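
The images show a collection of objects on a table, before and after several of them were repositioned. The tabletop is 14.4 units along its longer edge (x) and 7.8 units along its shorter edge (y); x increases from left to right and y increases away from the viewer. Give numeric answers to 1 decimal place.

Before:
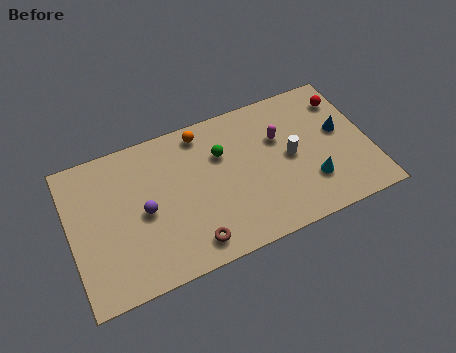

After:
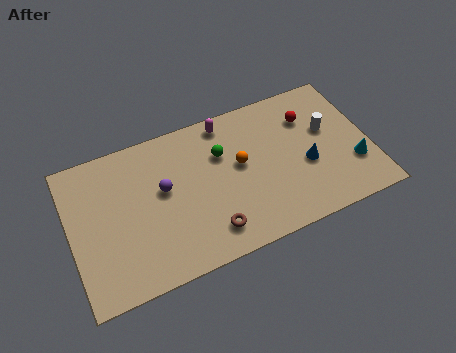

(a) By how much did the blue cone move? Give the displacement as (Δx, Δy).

(-1.8, -1.2)

From the two frames, the blue cone sits at roughly (13.1, 4.4) before and (11.3, 3.2) after.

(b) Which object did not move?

the green sphere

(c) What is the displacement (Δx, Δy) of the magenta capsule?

(-2.4, 1.8)

The magenta capsule started near (10.2, 5.1) and ended near (7.8, 6.9).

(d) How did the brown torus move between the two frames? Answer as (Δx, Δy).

(0.9, 0.3)

The brown torus started near (5.5, 1.2) and ended near (6.4, 1.5).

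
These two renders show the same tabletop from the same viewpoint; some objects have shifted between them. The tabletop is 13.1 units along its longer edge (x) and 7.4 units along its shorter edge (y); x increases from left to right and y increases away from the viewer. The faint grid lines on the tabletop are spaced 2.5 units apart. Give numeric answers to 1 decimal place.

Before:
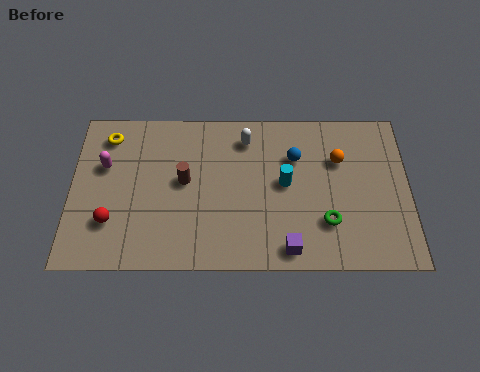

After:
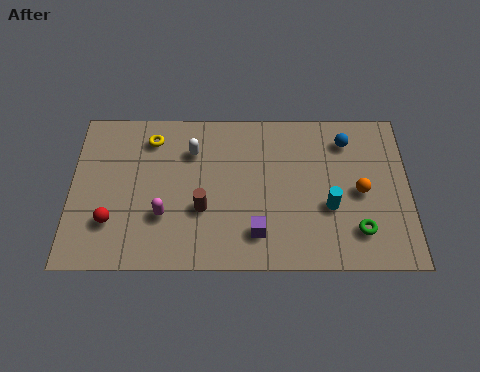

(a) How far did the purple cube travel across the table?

1.4

From (8.4, 0.9) to (7.2, 1.6), the purple cube covered √(1.2² + 0.7²) ≈ 1.4 units.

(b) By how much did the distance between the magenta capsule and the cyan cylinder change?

-0.6

They were about 7.0 units apart before and 6.4 after — 0.6 units closer together.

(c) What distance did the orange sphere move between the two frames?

1.7

The orange sphere moved from about (10.4, 5.0) to (11.2, 3.5), a distance of √(0.8² + 1.5²) ≈ 1.7.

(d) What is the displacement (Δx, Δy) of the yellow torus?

(1.7, -0.1)

The yellow torus started near (1.4, 6.1) and ended near (3.1, 6.0).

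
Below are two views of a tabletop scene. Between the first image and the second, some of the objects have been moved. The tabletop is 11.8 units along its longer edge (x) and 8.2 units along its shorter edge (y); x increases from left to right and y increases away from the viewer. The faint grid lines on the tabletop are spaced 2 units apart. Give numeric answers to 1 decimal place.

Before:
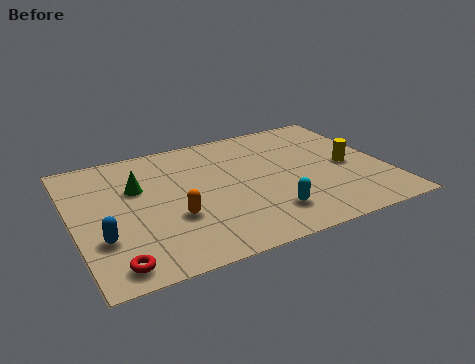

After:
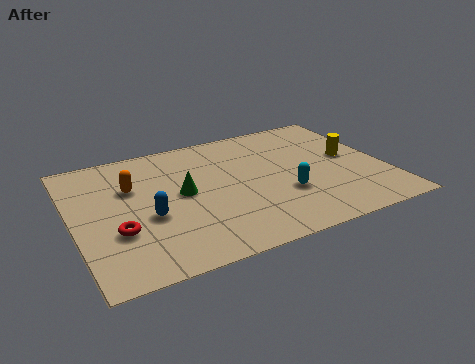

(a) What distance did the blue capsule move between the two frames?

1.9

From (0.9, 2.6) to (2.7, 3.3), the blue capsule covered √(1.8² + 0.7²) ≈ 1.9 units.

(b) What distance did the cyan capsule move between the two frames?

1.3

The cyan capsule was near (7.0, 1.8) before and (7.8, 2.8) after, so it travelled √(0.8² + 1.0²) ≈ 1.3 units.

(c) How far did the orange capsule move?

2.8

From (3.6, 2.9) to (2.3, 5.4), the orange capsule covered √(1.3² + 2.5²) ≈ 2.8 units.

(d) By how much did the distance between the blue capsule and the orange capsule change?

-0.6

Before: roughly 2.7 units apart; after: 2.1. That's 0.6 units closer together.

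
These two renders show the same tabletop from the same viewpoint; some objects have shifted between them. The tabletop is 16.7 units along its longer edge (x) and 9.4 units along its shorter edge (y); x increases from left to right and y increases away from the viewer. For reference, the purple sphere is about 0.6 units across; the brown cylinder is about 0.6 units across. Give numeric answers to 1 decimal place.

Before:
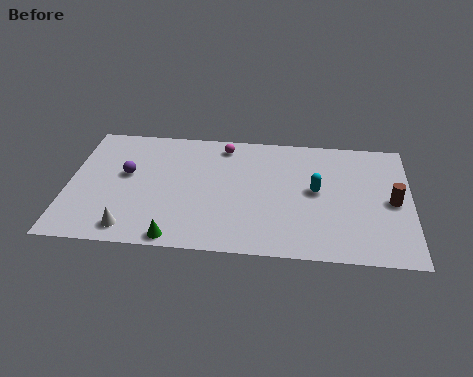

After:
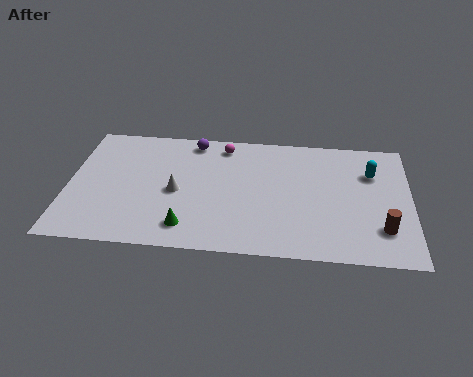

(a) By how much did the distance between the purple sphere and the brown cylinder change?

-2.0

They were about 13.0 units apart before and 11.0 after — 2.0 units closer together.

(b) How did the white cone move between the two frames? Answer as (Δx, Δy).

(2.1, 3.0)

The white cone was at about (3.2, 1.3) and moved to about (5.3, 4.3).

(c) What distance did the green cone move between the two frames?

1.0

The green cone moved from about (5.4, 0.8) to (5.9, 1.7), a distance of √(0.5² + 0.9²) ≈ 1.0.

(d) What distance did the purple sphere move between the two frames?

4.3

The purple sphere moved from about (2.8, 5.4) to (6.0, 8.3), a distance of √(3.2² + 2.9²) ≈ 4.3.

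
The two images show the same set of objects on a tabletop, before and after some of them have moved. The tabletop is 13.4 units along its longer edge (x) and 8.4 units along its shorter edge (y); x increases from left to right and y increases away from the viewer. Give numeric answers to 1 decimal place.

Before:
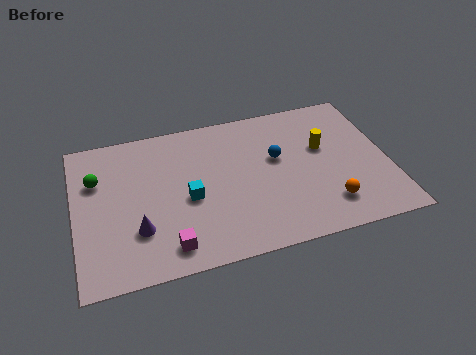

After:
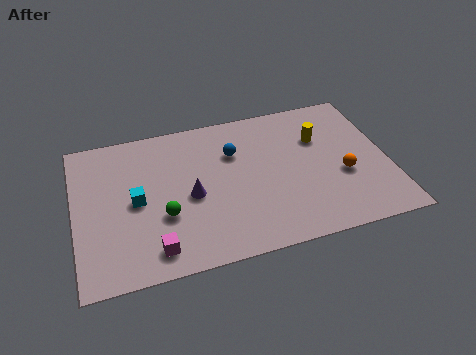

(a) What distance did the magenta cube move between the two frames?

0.6

From (3.8, 1.3) to (3.2, 1.3), the magenta cube covered √(0.6² + 0.0²) ≈ 0.6 units.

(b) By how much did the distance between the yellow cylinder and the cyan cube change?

+2.1

The distance was about 6.1 in the first image and 8.2 in the second, so they moved 2.1 units further apart.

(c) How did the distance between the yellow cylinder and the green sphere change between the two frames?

-2.3

They were about 9.7 units apart before and 7.4 after — 2.3 units closer together.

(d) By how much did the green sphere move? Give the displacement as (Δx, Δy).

(2.7, -2.7)

The green sphere was at about (1.0, 5.7) and moved to about (3.7, 3.0).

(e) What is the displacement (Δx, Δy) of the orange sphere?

(0.8, 1.5)

The orange sphere was at about (10.6, 1.8) and moved to about (11.4, 3.3).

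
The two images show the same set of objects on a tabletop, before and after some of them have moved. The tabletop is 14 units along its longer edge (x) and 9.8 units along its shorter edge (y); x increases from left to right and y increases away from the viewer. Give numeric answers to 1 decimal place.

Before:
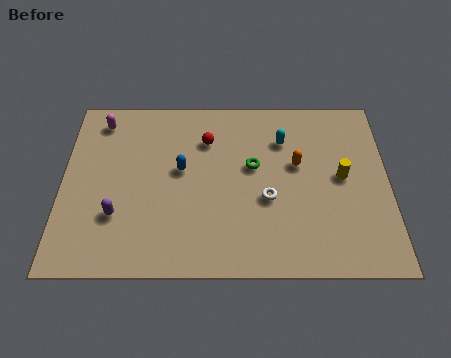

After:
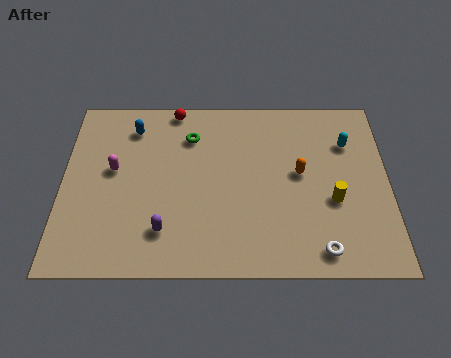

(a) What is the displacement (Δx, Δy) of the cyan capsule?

(2.8, -0.2)

The cyan capsule was at about (9.5, 7.2) and moved to about (12.3, 7.0).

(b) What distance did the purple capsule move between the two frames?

2.2

The purple capsule was near (2.4, 3.0) before and (4.4, 2.2) after, so it travelled √(2.0² + 0.8²) ≈ 2.2 units.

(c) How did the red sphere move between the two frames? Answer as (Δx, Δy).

(-1.4, 1.8)

From the two frames, the red sphere sits at roughly (6.2, 7.2) before and (4.8, 9.0) after.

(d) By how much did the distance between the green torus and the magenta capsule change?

-3.3

The distance was about 7.1 in the first image and 3.8 in the second, so they moved 3.3 units closer together.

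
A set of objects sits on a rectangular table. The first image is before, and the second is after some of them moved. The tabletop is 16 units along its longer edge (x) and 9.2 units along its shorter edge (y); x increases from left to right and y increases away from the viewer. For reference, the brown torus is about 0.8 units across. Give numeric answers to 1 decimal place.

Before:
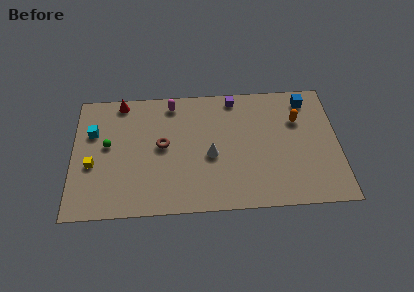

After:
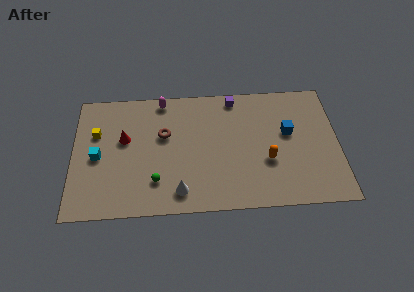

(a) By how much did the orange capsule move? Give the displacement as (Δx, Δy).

(-1.9, -2.9)

From the two frames, the orange capsule sits at roughly (13.6, 6.3) before and (11.7, 3.4) after.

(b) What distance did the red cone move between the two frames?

2.8

The red cone moved from about (2.9, 8.3) to (3.1, 5.5), a distance of √(0.2² + 2.8²) ≈ 2.8.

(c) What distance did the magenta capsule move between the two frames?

0.7

The magenta capsule moved from about (6.0, 8.0) to (5.4, 8.3), a distance of √(0.6² + 0.3²) ≈ 0.7.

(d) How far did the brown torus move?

0.8

The brown torus was near (5.4, 4.9) before and (5.5, 5.7) after, so it travelled √(0.1² + 0.8²) ≈ 0.8 units.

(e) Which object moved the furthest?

the green sphere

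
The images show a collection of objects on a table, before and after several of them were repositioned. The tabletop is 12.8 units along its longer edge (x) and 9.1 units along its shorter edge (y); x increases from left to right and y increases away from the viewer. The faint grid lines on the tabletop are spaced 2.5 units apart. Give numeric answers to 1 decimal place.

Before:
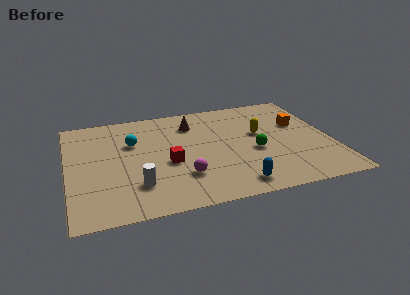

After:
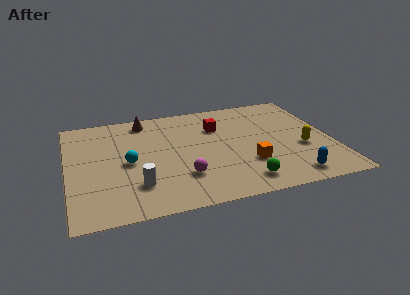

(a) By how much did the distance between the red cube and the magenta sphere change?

+3.0

The distance was about 1.4 in the first image and 4.4 in the second, so they moved 3.0 units further apart.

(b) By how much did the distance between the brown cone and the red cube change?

+0.3

Before: roughly 3.5 units apart; after: 3.8. That's 0.3 units further apart.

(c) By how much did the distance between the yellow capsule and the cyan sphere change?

+2.2

They were about 6.2 units apart before and 8.4 after — 2.2 units further apart.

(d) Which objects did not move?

the white cylinder and the magenta sphere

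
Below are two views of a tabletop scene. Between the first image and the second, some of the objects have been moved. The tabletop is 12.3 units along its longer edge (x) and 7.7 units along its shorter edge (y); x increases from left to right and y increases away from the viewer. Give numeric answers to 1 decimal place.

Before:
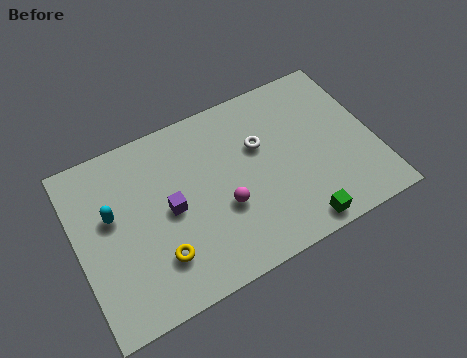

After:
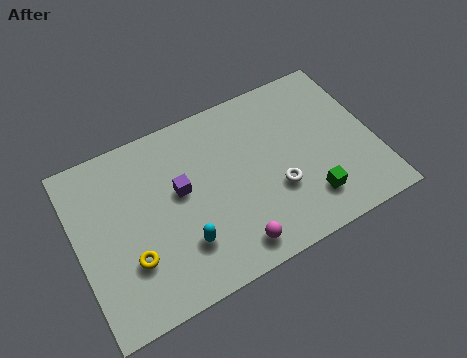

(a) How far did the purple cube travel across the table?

0.8

The purple cube moved from about (3.8, 3.8) to (4.3, 4.4), a distance of √(0.5² + 0.6²) ≈ 0.8.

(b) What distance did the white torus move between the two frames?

2.2

The white torus was near (7.7, 4.9) before and (8.1, 2.7) after, so it travelled √(0.4² + 2.2²) ≈ 2.2 units.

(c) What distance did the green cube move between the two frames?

1.1

From (8.7, 0.8) to (9.3, 1.7), the green cube covered √(0.6² + 0.9²) ≈ 1.1 units.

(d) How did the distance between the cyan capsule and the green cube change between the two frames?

-2.9

Before: roughly 8.1 units apart; after: 5.2. That's 2.9 units closer together.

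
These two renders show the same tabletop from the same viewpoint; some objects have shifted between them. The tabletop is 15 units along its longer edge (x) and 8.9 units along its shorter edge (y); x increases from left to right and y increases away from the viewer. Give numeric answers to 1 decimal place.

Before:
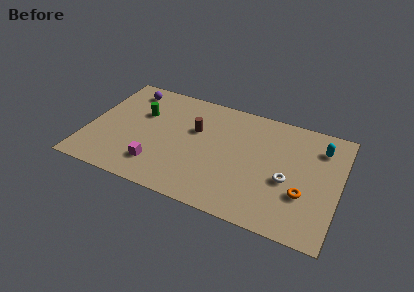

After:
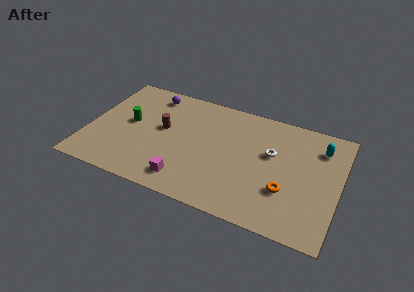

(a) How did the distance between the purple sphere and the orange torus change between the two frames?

-2.1

They were about 11.9 units apart before and 9.8 after — 2.1 units closer together.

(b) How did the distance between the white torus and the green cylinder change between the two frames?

-0.7

They were about 9.2 units apart before and 8.5 after — 0.7 units closer together.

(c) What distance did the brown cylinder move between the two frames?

2.0

From (6.3, 5.6) to (4.4, 5.0), the brown cylinder covered √(1.9² + 0.6²) ≈ 2.0 units.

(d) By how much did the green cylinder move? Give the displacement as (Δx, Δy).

(-0.6, -1.0)

The green cylinder started near (3.0, 5.8) and ended near (2.4, 4.8).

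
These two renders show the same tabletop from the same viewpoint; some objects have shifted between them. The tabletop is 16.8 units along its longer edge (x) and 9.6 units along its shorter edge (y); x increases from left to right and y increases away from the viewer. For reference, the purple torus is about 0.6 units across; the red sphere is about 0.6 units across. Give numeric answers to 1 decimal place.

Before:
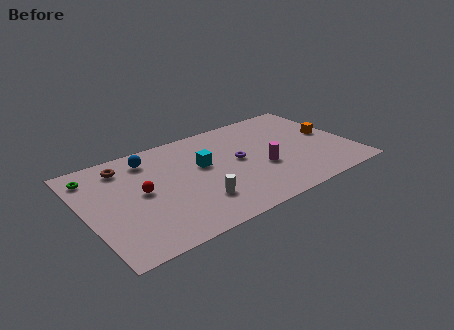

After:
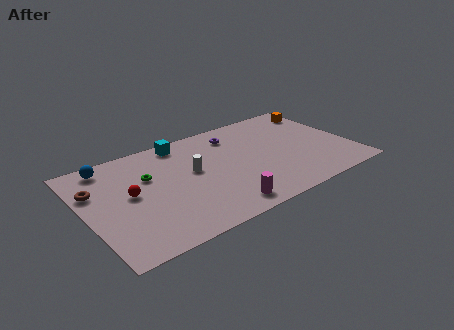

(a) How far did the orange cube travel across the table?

2.8

The orange cube moved from about (15.7, 5.1) to (15.8, 7.9), a distance of √(0.1² + 2.8²) ≈ 2.8.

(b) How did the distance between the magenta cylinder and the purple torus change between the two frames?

+4.8

Before: roughly 1.9 units apart; after: 6.7. That's 4.8 units further apart.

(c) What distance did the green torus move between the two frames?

3.6

The green torus moved from about (0.9, 7.9) to (4.1, 6.2), a distance of √(3.2² + 1.7²) ≈ 3.6.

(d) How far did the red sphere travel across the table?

0.7

From (3.5, 5.0) to (2.8, 5.1), the red sphere covered √(0.7² + 0.1²) ≈ 0.7 units.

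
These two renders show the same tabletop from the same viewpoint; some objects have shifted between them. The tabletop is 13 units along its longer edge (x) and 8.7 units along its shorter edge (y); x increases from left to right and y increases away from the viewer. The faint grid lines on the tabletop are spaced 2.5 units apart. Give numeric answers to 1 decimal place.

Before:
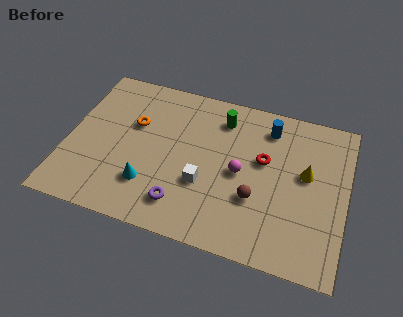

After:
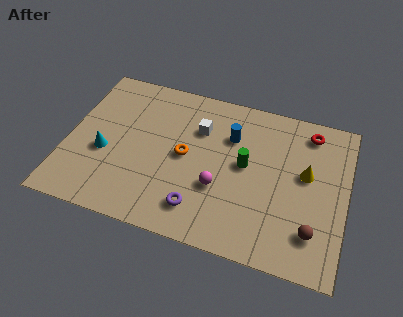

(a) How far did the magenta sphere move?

1.4

The magenta sphere moved from about (8.1, 4.2) to (7.2, 3.1), a distance of √(0.9² + 1.1²) ≈ 1.4.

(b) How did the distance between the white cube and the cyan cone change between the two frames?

+2.3

The distance was about 2.6 in the first image and 4.9 in the second, so they moved 2.3 units further apart.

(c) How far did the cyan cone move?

2.5

The cyan cone was near (4.0, 2.3) before and (1.8, 3.5) after, so it travelled √(2.2² + 1.2²) ≈ 2.5 units.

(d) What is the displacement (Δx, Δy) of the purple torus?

(0.8, 0.0)

The purple torus was at about (5.6, 1.7) and moved to about (6.4, 1.7).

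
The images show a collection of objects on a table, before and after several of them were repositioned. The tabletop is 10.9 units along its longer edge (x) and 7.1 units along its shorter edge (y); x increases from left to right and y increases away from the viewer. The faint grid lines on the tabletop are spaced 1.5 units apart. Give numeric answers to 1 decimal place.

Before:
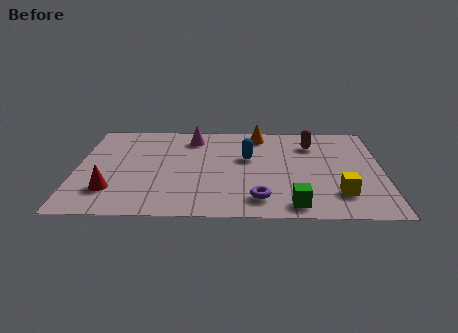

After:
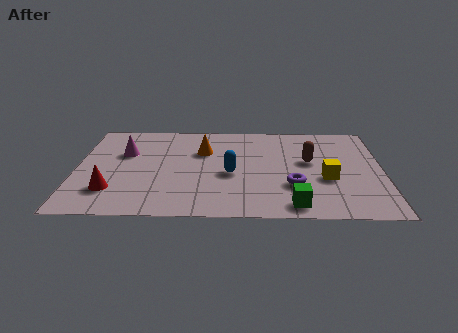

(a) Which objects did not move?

the green cube and the red cone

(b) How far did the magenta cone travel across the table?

2.7

The magenta cone was near (4.1, 5.8) before and (1.7, 4.6) after, so it travelled √(2.4² + 1.2²) ≈ 2.7 units.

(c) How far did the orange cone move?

2.4

From (6.5, 6.1) to (4.5, 4.8), the orange cone covered √(2.0² + 1.3²) ≈ 2.4 units.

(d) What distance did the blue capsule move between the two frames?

1.3

From (6.1, 4.3) to (5.5, 3.1), the blue capsule covered √(0.6² + 1.2²) ≈ 1.3 units.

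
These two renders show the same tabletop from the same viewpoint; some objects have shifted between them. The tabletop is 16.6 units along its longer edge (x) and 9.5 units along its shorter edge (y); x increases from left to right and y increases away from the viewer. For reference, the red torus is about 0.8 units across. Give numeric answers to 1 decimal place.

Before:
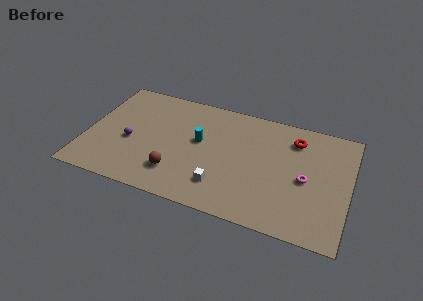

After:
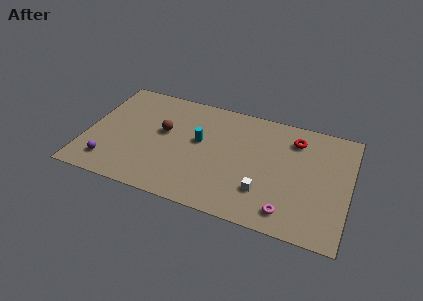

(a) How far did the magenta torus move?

3.0

The magenta torus moved from about (13.9, 4.4) to (13.0, 1.5), a distance of √(0.9² + 2.9²) ≈ 3.0.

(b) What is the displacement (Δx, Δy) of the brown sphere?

(-1.1, 3.2)

From the two frames, the brown sphere sits at roughly (5.9, 2.3) before and (4.8, 5.5) after.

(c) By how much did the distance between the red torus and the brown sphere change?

-0.4

Before: roughly 8.8 units apart; after: 8.4. That's 0.4 units closer together.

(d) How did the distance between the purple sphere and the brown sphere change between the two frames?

+1.3

They were about 3.5 units apart before and 4.8 after — 1.3 units further apart.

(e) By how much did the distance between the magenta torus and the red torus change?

+2.8

They were about 3.2 units apart before and 6.0 after — 2.8 units further apart.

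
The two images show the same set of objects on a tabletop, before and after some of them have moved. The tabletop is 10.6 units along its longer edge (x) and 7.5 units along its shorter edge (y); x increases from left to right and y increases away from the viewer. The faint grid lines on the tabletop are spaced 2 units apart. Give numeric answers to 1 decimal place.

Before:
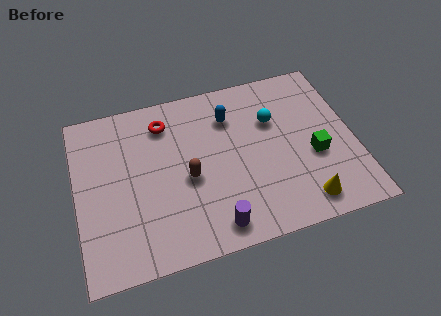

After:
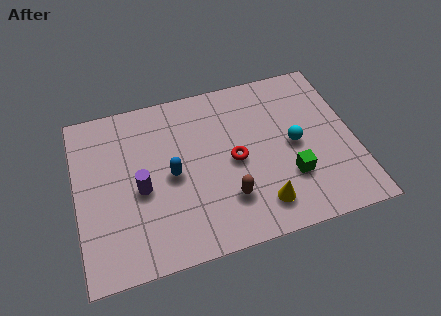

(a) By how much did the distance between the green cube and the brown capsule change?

-2.4

Before: roughly 4.8 units apart; after: 2.4. That's 2.4 units closer together.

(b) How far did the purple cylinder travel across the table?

3.5

The purple cylinder moved from about (5.0, 1.0) to (2.4, 3.3), a distance of √(2.6² + 2.3²) ≈ 3.5.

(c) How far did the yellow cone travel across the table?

1.6

The yellow cone was near (8.4, 1.1) before and (6.8, 1.4) after, so it travelled √(1.6² + 0.3²) ≈ 1.6 units.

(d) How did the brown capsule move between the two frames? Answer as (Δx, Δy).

(1.4, -1.3)

The brown capsule started near (4.2, 3.3) and ended near (5.6, 2.0).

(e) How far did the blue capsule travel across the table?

3.1

The blue capsule was near (6.0, 5.6) before and (3.6, 3.6) after, so it travelled √(2.4² + 2.0²) ≈ 3.1 units.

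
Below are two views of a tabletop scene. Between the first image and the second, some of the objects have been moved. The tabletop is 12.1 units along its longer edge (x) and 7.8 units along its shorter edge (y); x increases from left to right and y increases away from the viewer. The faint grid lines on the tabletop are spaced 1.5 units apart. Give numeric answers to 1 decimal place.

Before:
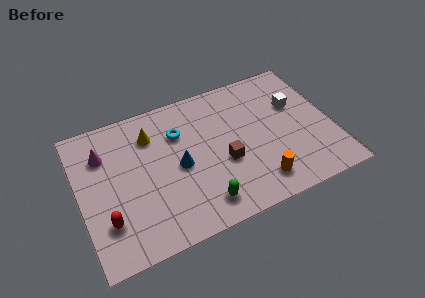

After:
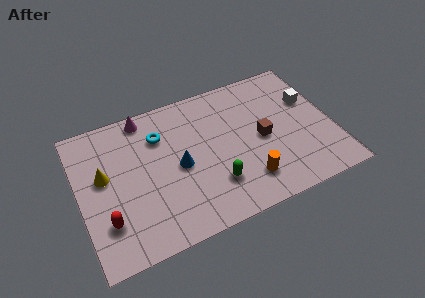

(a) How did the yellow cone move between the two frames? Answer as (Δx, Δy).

(-2.4, -1.4)

From the two frames, the yellow cone sits at roughly (3.6, 5.9) before and (1.2, 4.5) after.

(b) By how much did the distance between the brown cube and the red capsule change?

+2.0

They were about 5.8 units apart before and 7.8 after — 2.0 units further apart.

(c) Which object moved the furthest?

the yellow cone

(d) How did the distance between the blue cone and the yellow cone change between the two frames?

+1.1

The distance was about 2.5 in the first image and 3.6 in the second, so they moved 1.1 units further apart.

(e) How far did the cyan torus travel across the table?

0.9

The cyan torus moved from about (4.9, 5.5) to (4.0, 5.7), a distance of √(0.9² + 0.2²) ≈ 0.9.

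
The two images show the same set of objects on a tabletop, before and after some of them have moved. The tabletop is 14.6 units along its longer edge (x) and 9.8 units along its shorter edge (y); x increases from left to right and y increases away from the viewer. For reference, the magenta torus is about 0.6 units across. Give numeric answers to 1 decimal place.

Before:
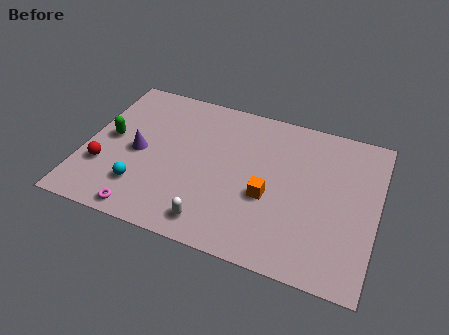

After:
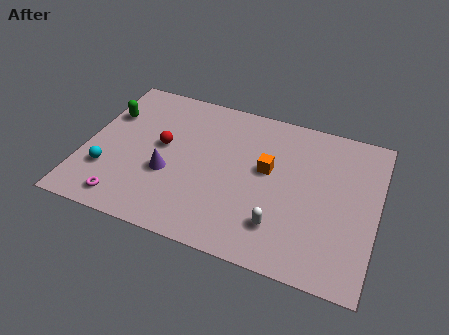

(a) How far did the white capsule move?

3.3

The white capsule was near (6.8, 1.4) before and (10.0, 2.3) after, so it travelled √(3.2² + 0.9²) ≈ 3.3 units.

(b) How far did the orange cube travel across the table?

1.7

From (9.3, 3.9) to (9.1, 5.6), the orange cube covered √(0.2² + 1.7²) ≈ 1.7 units.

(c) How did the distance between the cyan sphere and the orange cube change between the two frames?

+1.9

They were about 6.4 units apart before and 8.3 after — 1.9 units further apart.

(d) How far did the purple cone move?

1.8

The purple cone moved from about (2.7, 4.6) to (4.3, 3.7), a distance of √(1.6² + 0.9²) ≈ 1.8.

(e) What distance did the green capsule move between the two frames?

1.6

The green capsule moved from about (1.2, 5.1) to (0.9, 6.7), a distance of √(0.3² + 1.6²) ≈ 1.6.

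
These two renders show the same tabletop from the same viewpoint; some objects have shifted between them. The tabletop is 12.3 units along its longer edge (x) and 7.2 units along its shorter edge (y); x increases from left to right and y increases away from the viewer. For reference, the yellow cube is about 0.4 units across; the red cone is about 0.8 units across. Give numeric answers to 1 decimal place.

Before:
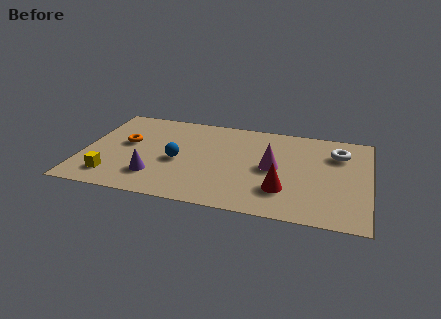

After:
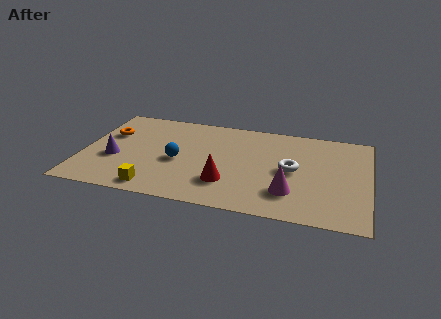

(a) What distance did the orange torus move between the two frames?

1.0

The orange torus moved from about (1.8, 4.1) to (1.0, 4.7), a distance of √(0.8² + 0.6²) ≈ 1.0.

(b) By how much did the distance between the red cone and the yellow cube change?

-4.1

Before: roughly 7.3 units apart; after: 3.2. That's 4.1 units closer together.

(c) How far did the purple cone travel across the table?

2.1

The purple cone was near (3.2, 1.8) before and (1.4, 2.8) after, so it travelled √(1.8² + 1.0²) ≈ 2.1 units.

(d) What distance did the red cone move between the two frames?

2.4

The red cone was near (8.7, 2.0) before and (6.3, 2.0) after, so it travelled √(2.4² + 0.0²) ≈ 2.4 units.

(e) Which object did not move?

the blue sphere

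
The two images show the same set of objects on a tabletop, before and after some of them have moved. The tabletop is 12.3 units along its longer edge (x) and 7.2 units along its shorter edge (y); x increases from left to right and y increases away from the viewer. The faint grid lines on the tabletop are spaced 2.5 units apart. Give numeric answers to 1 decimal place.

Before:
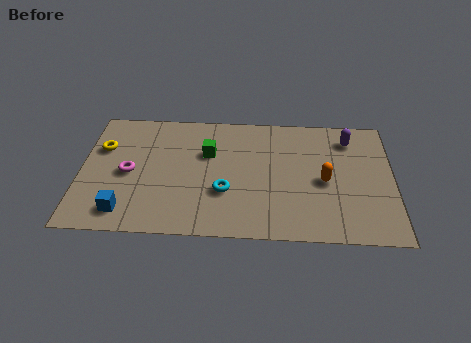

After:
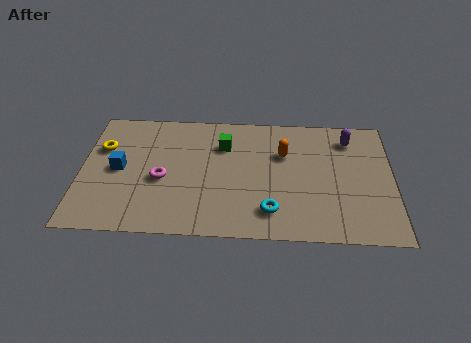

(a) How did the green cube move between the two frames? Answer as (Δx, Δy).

(0.6, 0.5)

The green cube started near (5.0, 4.7) and ended near (5.6, 5.2).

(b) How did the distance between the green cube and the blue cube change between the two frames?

-0.3

They were about 4.7 units apart before and 4.4 after — 0.3 units closer together.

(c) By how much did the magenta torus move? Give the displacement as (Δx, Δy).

(1.3, -0.3)

From the two frames, the magenta torus sits at roughly (1.9, 3.4) before and (3.2, 3.1) after.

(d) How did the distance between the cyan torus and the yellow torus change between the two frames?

+2.1

They were about 5.4 units apart before and 7.5 after — 2.1 units further apart.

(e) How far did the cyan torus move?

2.1

The cyan torus was near (5.7, 2.5) before and (7.5, 1.5) after, so it travelled √(1.8² + 1.0²) ≈ 2.1 units.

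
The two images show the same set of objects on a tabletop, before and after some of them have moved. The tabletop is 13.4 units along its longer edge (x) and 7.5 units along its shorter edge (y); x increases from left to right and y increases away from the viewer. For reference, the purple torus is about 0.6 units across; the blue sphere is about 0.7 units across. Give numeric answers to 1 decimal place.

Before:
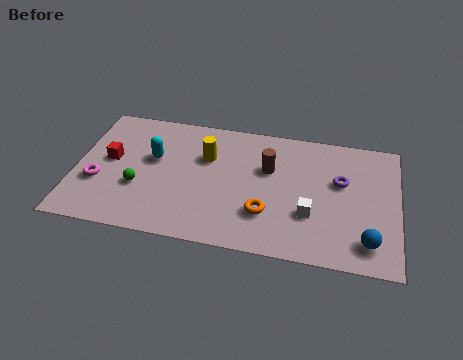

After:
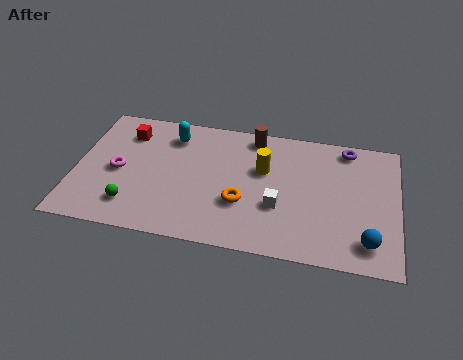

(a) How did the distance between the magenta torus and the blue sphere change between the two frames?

-0.7

Before: roughly 11.3 units apart; after: 10.6. That's 0.7 units closer together.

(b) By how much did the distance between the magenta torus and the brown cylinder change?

-1.0

The distance was about 7.3 in the first image and 6.3 in the second, so they moved 1.0 units closer together.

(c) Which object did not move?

the blue sphere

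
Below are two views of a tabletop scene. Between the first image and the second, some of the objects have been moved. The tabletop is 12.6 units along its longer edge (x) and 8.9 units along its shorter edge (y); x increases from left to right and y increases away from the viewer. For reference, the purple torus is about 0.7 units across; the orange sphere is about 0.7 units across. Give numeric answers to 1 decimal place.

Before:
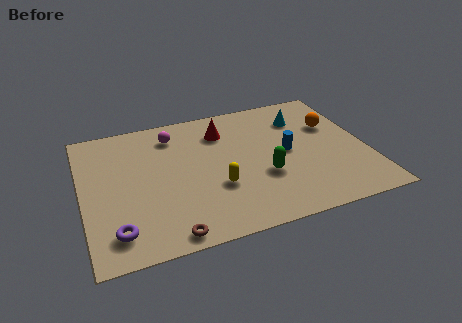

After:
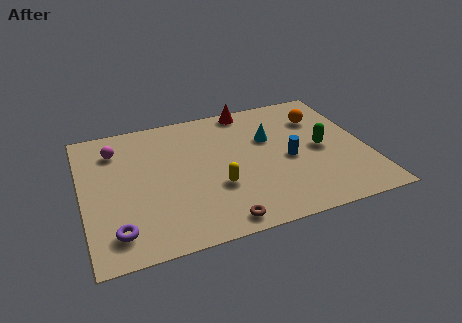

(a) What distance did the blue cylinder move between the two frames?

0.5

The blue cylinder moved from about (9.1, 4.5) to (9.1, 4.0), a distance of √(0.0² + 0.5²) ≈ 0.5.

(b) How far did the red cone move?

1.8

From (6.4, 6.8) to (7.7, 8.1), the red cone covered √(1.3² + 1.3²) ≈ 1.8 units.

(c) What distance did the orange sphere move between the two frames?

0.9

From (11.3, 5.8) to (10.8, 6.5), the orange sphere covered √(0.5² + 0.7²) ≈ 0.9 units.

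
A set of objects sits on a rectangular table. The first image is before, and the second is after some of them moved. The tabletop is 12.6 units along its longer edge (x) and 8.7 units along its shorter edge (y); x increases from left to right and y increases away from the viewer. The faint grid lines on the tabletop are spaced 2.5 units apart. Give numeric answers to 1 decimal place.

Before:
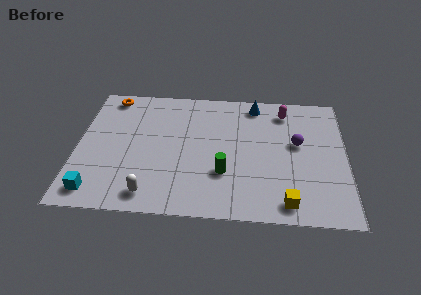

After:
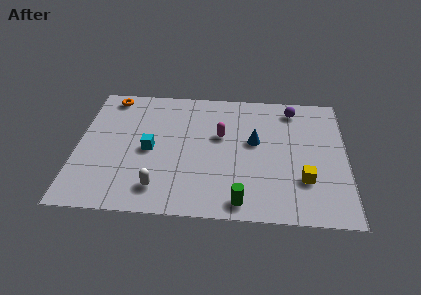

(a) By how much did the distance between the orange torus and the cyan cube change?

-2.4

The distance was about 6.5 in the first image and 4.1 in the second, so they moved 2.4 units closer together.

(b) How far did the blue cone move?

2.6

The blue cone moved from about (8.3, 7.6) to (8.3, 5.0), a distance of √(0.0² + 2.6²) ≈ 2.6.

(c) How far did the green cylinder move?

2.0

From (6.9, 2.8) to (7.7, 1.0), the green cylinder covered √(0.8² + 1.8²) ≈ 2.0 units.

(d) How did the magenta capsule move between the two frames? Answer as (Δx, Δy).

(-3.0, -1.9)

From the two frames, the magenta capsule sits at roughly (9.7, 7.2) before and (6.7, 5.3) after.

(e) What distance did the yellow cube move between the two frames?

1.7

The yellow cube moved from about (9.8, 1.1) to (10.6, 2.6), a distance of √(0.8² + 1.5²) ≈ 1.7.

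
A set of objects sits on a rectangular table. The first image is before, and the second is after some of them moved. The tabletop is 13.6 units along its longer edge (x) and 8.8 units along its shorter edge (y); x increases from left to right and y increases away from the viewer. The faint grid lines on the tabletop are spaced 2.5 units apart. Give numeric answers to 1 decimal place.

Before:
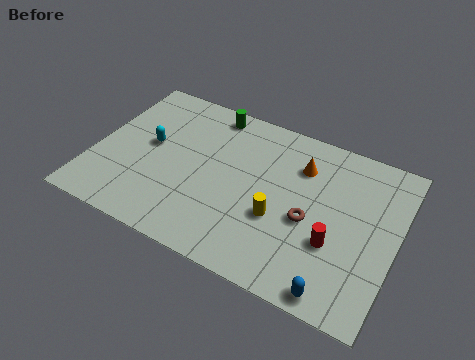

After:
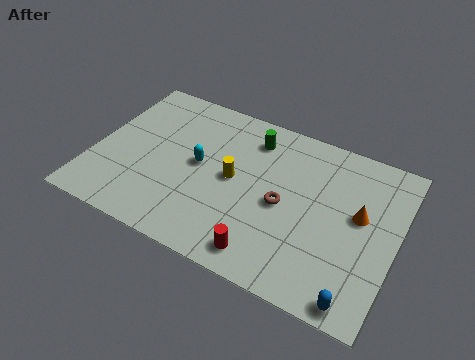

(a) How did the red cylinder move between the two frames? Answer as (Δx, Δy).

(-2.8, -1.9)

The red cylinder was at about (11.0, 3.1) and moved to about (8.2, 1.2).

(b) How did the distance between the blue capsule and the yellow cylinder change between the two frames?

+3.2

They were about 3.8 units apart before and 7.0 after — 3.2 units further apart.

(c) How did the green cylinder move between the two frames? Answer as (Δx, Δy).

(2.0, -0.7)

The green cylinder was at about (4.8, 7.8) and moved to about (6.8, 7.1).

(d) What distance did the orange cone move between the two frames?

3.2

The orange cone moved from about (9.1, 6.5) to (11.9, 5.0), a distance of √(2.8² + 1.5²) ≈ 3.2.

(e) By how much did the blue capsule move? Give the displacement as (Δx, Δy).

(0.9, 0.0)

The blue capsule started near (11.4, 0.8) and ended near (12.3, 0.8).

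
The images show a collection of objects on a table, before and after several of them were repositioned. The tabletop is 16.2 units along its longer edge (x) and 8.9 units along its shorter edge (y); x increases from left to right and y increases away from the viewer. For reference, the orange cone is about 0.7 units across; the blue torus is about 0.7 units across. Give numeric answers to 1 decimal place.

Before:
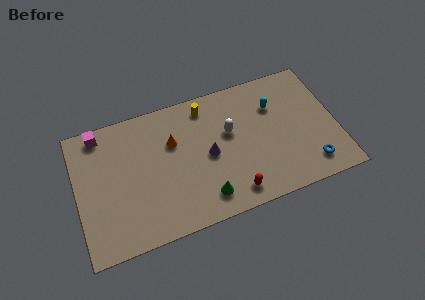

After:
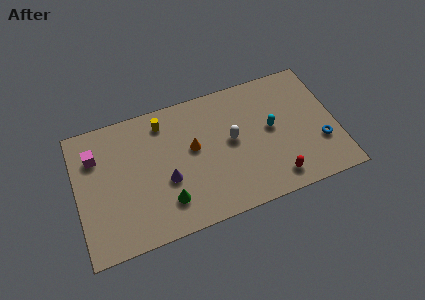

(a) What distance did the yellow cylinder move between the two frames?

2.7

The yellow cylinder was near (8.3, 7.6) before and (5.6, 7.4) after, so it travelled √(2.7² + 0.2²) ≈ 2.7 units.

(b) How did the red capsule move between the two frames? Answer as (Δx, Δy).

(2.7, 0.1)

The red capsule was at about (9.4, 1.3) and moved to about (12.1, 1.4).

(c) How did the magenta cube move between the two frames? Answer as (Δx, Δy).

(-0.4, -1.4)

The magenta cube started near (1.7, 7.9) and ended near (1.3, 6.5).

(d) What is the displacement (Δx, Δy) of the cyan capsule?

(-0.3, -1.5)

The cyan capsule was at about (12.5, 6.3) and moved to about (12.2, 4.8).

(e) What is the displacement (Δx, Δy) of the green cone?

(-2.3, 0.5)

The green cone started near (7.7, 1.6) and ended near (5.4, 2.1).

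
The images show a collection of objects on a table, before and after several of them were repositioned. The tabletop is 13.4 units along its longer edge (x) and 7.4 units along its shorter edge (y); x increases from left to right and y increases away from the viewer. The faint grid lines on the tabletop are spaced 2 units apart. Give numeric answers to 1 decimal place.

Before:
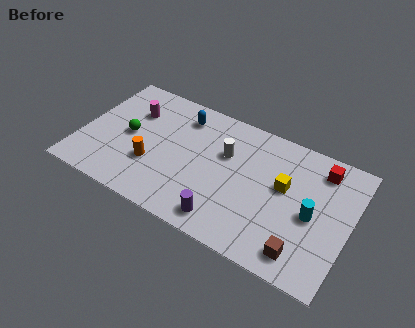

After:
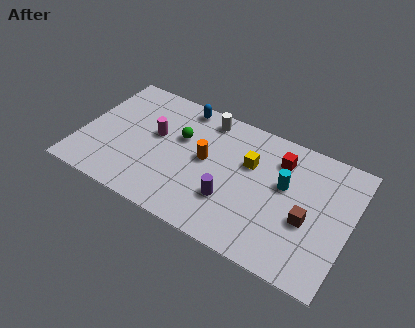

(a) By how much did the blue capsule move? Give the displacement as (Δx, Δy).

(-0.1, 0.6)

The blue capsule started near (4.7, 6.0) and ended near (4.6, 6.6).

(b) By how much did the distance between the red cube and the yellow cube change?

-0.7

The distance was about 2.4 in the first image and 1.7 in the second, so they moved 0.7 units closer together.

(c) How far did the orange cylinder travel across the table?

2.9

The orange cylinder moved from about (3.7, 2.5) to (6.2, 4.0), a distance of √(2.5² + 1.5²) ≈ 2.9.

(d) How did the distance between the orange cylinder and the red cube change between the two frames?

-4.9

Before: roughly 8.8 units apart; after: 3.9. That's 4.9 units closer together.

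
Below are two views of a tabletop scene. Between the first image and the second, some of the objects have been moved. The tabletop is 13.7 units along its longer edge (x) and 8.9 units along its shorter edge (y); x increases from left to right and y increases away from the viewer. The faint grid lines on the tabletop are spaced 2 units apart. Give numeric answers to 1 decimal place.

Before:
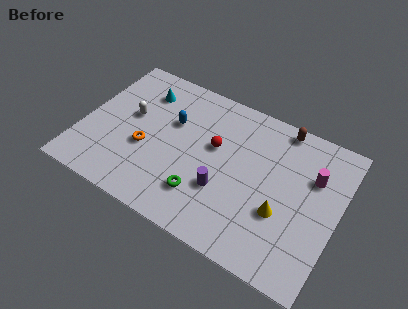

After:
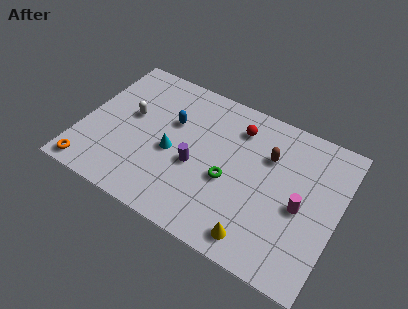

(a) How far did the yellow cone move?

2.2

The yellow cone moved from about (10.9, 3.2) to (9.9, 1.2), a distance of √(1.0² + 2.0²) ≈ 2.2.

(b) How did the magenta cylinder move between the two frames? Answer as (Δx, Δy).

(-0.4, -2.0)

The magenta cylinder was at about (12.2, 6.0) and moved to about (11.8, 4.0).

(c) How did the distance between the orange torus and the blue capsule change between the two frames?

+3.6

They were about 2.5 units apart before and 6.1 after — 3.6 units further apart.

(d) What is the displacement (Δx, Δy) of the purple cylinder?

(-1.6, 0.7)

The purple cylinder was at about (7.8, 3.0) and moved to about (6.2, 3.7).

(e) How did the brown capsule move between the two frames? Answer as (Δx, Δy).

(-0.4, -2.0)

The brown capsule started near (10.2, 8.1) and ended near (9.8, 6.1).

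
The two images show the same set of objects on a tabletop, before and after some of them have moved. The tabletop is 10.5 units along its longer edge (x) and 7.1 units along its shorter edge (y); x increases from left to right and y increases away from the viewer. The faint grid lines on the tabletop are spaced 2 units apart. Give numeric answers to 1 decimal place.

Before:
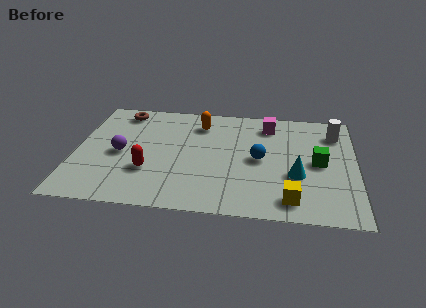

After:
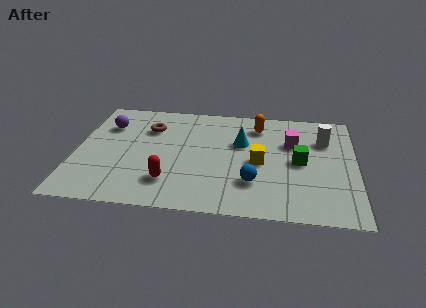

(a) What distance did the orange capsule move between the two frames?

2.2

The orange capsule was near (4.6, 5.6) before and (6.8, 5.7) after, so it travelled √(2.2² + 0.1²) ≈ 2.2 units.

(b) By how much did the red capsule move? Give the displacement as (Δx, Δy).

(0.8, -0.6)

The red capsule started near (2.8, 2.3) and ended near (3.6, 1.7).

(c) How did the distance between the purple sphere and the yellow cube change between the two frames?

-0.7

The distance was about 6.8 in the first image and 6.1 in the second, so they moved 0.7 units closer together.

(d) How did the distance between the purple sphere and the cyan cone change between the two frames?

-1.5

They were about 6.6 units apart before and 5.1 after — 1.5 units closer together.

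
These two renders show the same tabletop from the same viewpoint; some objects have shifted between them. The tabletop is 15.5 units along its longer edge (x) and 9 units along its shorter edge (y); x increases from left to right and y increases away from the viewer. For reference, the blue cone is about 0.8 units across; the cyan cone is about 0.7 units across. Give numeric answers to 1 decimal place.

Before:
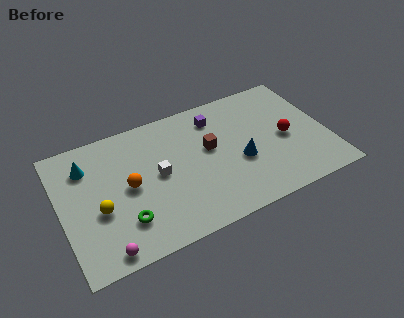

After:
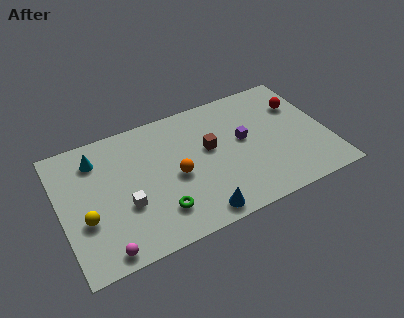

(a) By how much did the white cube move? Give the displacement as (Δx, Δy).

(-2.0, -1.3)

The white cube was at about (5.6, 4.6) and moved to about (3.6, 3.3).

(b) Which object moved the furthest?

the blue cone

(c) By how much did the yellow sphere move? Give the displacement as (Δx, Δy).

(-0.8, -0.3)

The yellow sphere started near (2.1, 3.6) and ended near (1.3, 3.3).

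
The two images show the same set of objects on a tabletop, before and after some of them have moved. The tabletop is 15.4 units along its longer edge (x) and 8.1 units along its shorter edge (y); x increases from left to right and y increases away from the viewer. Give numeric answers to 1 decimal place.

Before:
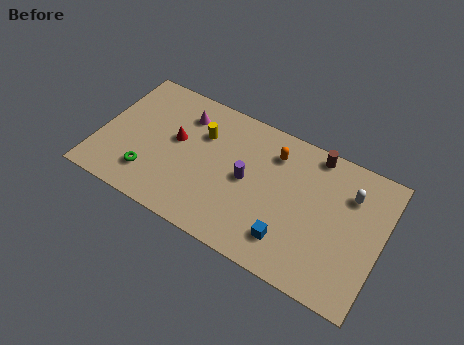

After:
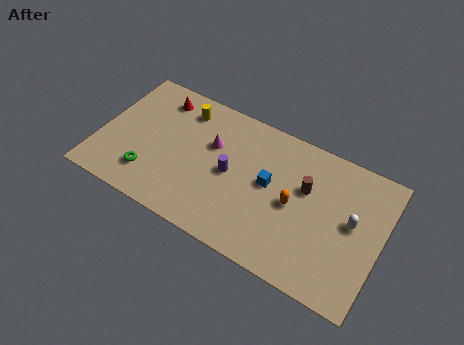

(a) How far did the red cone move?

2.5

The red cone moved from about (4.1, 4.6) to (2.8, 6.7), a distance of √(1.3² + 2.1²) ≈ 2.5.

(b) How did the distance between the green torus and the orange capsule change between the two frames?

+0.3

They were about 7.7 units apart before and 8.0 after — 0.3 units further apart.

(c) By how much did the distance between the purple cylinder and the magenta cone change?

-2.7

They were about 4.4 units apart before and 1.7 after — 2.7 units closer together.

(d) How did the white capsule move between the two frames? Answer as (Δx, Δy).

(0.3, -1.5)

From the two frames, the white capsule sits at roughly (13.5, 5.9) before and (13.8, 4.4) after.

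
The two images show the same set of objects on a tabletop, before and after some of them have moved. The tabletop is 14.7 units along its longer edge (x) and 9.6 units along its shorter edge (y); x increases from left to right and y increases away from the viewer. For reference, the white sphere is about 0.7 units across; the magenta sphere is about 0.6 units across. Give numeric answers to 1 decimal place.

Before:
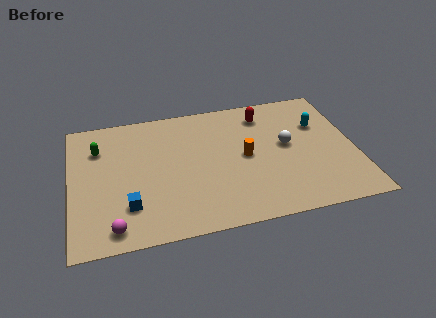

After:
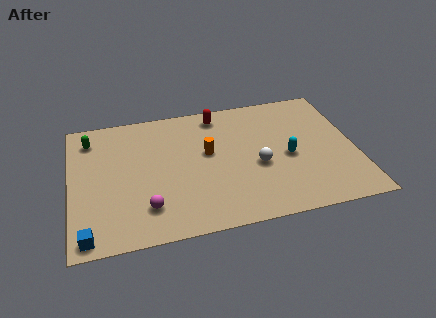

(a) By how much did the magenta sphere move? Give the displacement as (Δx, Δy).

(1.7, 1.0)

From the two frames, the magenta sphere sits at roughly (2.1, 1.2) before and (3.8, 2.2) after.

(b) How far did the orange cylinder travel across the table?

2.0

The orange cylinder moved from about (9.0, 4.8) to (7.1, 5.5), a distance of √(1.9² + 0.7²) ≈ 2.0.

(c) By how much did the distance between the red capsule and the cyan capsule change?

+2.1

The distance was about 3.1 in the first image and 5.2 in the second, so they moved 2.1 units further apart.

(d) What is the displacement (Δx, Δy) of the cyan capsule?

(-1.8, -2.1)

The cyan capsule was at about (13.0, 6.4) and moved to about (11.2, 4.3).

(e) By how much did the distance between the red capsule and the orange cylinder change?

-0.3

The distance was about 3.2 in the first image and 2.9 in the second, so they moved 0.3 units closer together.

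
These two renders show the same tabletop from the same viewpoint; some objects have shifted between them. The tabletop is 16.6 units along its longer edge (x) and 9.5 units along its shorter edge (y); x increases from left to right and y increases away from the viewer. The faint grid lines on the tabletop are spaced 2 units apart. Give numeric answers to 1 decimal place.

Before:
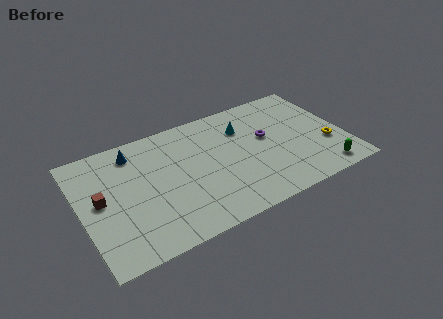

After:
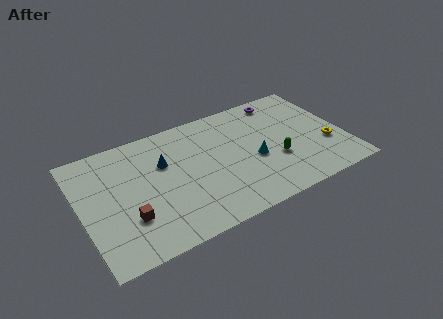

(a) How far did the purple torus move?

3.1

The purple torus moved from about (11.8, 5.5) to (13.2, 8.3), a distance of √(1.4² + 2.8²) ≈ 3.1.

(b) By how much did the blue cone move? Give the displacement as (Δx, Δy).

(1.7, -1.7)

The blue cone started near (3.6, 7.9) and ended near (5.3, 6.2).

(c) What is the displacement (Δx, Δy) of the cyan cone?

(0.3, -2.9)

From the two frames, the cyan cone sits at roughly (10.5, 6.9) before and (10.8, 4.0) after.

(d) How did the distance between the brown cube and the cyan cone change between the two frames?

-1.3

They were about 9.5 units apart before and 8.2 after — 1.3 units closer together.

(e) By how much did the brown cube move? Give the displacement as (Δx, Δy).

(1.5, -2.1)

The brown cube started near (1.2, 5.0) and ended near (2.7, 2.9).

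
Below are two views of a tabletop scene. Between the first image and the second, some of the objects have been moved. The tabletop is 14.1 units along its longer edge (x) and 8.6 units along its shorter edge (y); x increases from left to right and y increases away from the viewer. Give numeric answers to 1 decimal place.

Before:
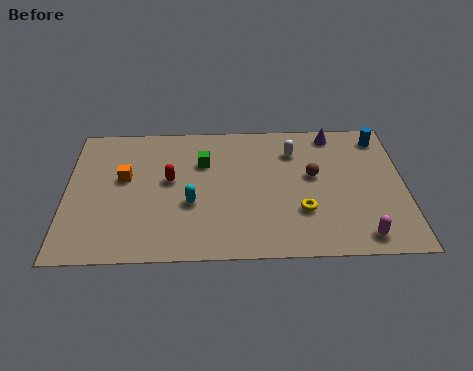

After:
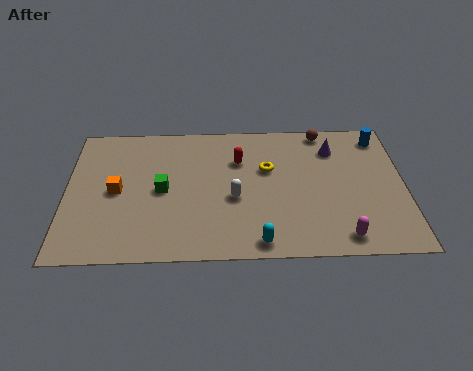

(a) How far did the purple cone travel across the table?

1.0

From (11.2, 7.6) to (11.2, 6.6), the purple cone covered √(0.0² + 1.0²) ≈ 1.0 units.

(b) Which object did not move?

the blue cylinder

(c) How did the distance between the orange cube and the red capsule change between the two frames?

+3.5

Before: roughly 1.9 units apart; after: 5.4. That's 3.5 units further apart.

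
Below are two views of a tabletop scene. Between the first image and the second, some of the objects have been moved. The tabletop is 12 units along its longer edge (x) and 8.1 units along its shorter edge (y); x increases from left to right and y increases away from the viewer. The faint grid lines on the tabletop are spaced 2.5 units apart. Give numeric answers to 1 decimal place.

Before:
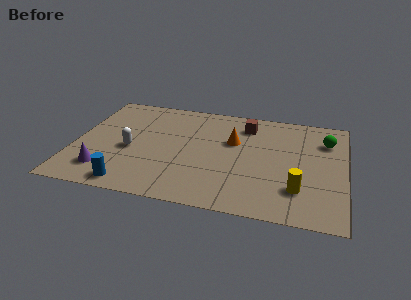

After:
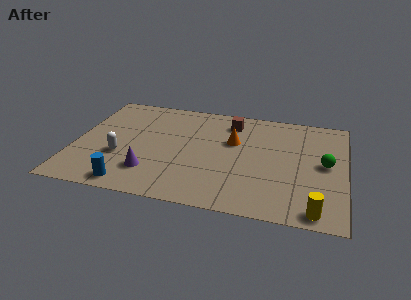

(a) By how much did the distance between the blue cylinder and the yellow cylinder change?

+0.7

Before: roughly 7.4 units apart; after: 8.1. That's 0.7 units further apart.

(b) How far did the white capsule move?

0.7

The white capsule moved from about (2.5, 3.5) to (2.1, 2.9), a distance of √(0.4² + 0.6²) ≈ 0.7.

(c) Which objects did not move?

the orange cone and the blue cylinder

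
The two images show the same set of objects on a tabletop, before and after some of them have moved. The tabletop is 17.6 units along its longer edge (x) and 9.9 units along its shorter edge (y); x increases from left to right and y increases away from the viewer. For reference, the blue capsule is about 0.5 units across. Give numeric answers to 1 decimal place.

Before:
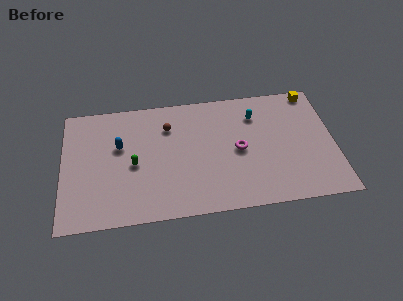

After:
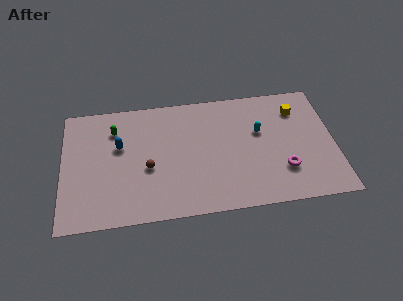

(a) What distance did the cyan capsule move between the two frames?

1.4

The cyan capsule moved from about (12.6, 7.5) to (12.8, 6.1), a distance of √(0.2² + 1.4²) ≈ 1.4.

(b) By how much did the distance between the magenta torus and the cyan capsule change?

+0.6

The distance was about 3.0 in the first image and 3.6 in the second, so they moved 0.6 units further apart.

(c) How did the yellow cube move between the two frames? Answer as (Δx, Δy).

(-1.1, -1.4)

The yellow cube was at about (16.4, 9.0) and moved to about (15.3, 7.6).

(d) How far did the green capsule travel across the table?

3.2

From (4.6, 4.5) to (3.4, 7.5), the green capsule covered √(1.2² + 3.0²) ≈ 3.2 units.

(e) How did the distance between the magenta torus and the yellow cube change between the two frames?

-1.6

Before: roughly 6.5 units apart; after: 4.9. That's 1.6 units closer together.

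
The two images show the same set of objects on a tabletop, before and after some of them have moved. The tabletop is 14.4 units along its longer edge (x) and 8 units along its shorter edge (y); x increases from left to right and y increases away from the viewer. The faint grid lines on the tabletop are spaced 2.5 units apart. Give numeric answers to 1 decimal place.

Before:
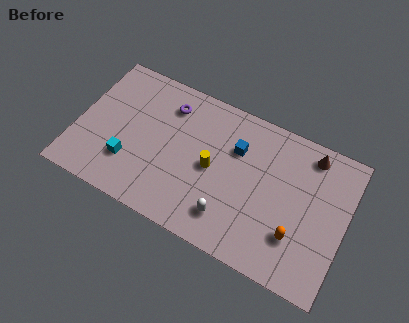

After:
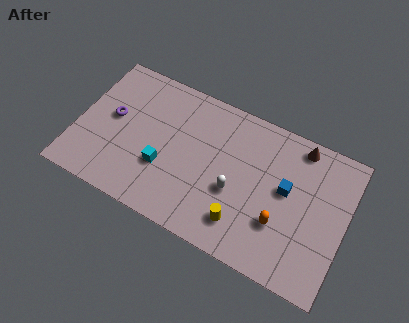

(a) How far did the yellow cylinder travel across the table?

2.9

The yellow cylinder moved from about (7.3, 3.9) to (9.2, 1.7), a distance of √(1.9² + 2.2²) ≈ 2.9.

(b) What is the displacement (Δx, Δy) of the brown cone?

(-0.6, 0.2)

The brown cone started near (12.2, 6.9) and ended near (11.6, 7.1).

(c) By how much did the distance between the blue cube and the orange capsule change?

-2.9

The distance was about 4.8 in the first image and 1.9 in the second, so they moved 2.9 units closer together.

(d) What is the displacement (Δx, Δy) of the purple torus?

(-2.8, -1.9)

The purple torus was at about (4.6, 6.3) and moved to about (1.8, 4.4).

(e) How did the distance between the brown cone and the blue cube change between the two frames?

-1.4

The distance was about 4.0 in the first image and 2.6 in the second, so they moved 1.4 units closer together.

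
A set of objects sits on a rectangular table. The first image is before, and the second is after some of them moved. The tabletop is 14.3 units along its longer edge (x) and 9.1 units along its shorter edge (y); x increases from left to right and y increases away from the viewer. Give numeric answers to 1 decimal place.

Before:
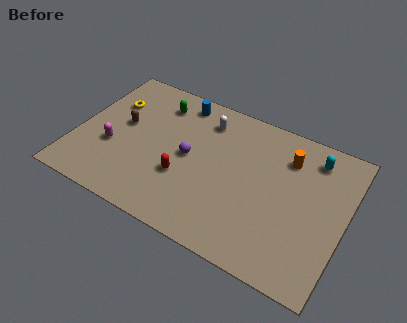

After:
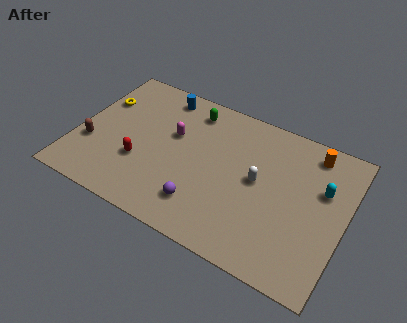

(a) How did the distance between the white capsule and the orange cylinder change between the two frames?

-0.6

The distance was about 4.5 in the first image and 3.9 in the second, so they moved 0.6 units closer together.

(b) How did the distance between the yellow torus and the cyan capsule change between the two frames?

+1.2

Before: roughly 10.9 units apart; after: 12.1. That's 1.2 units further apart.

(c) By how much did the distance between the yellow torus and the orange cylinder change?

+1.9

They were about 9.5 units apart before and 11.4 after — 1.9 units further apart.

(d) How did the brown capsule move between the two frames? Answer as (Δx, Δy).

(-1.4, -2.0)

From the two frames, the brown capsule sits at roughly (2.3, 5.1) before and (0.9, 3.1) after.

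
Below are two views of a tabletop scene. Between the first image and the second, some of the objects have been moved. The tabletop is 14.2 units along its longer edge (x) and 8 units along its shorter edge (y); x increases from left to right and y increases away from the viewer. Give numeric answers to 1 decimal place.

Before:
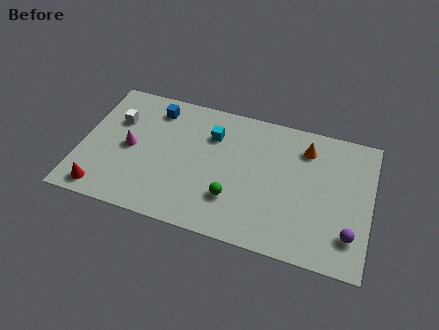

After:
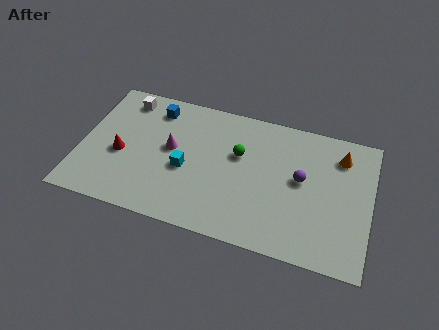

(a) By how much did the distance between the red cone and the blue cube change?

-2.5

They were about 6.0 units apart before and 3.5 after — 2.5 units closer together.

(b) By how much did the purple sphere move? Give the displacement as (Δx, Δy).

(-2.5, 2.5)

From the two frames, the purple sphere sits at roughly (13.3, 1.9) before and (10.8, 4.4) after.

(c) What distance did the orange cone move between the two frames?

1.7

The orange cone was near (10.9, 6.3) before and (12.6, 6.3) after, so it travelled √(1.7² + 0.0²) ≈ 1.7 units.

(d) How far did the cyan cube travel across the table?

2.6

The cyan cube was near (6.3, 5.8) before and (5.2, 3.4) after, so it travelled √(1.1² + 2.4²) ≈ 2.6 units.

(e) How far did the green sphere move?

2.7

The green sphere was near (7.6, 2.3) before and (7.7, 5.0) after, so it travelled √(0.1² + 2.7²) ≈ 2.7 units.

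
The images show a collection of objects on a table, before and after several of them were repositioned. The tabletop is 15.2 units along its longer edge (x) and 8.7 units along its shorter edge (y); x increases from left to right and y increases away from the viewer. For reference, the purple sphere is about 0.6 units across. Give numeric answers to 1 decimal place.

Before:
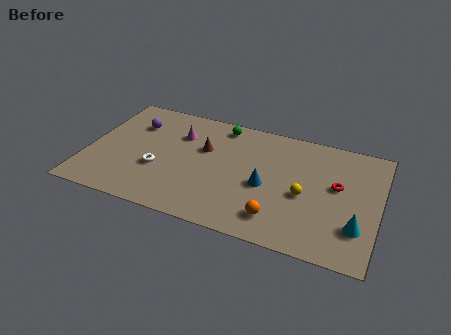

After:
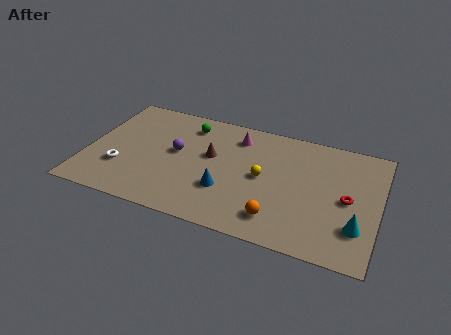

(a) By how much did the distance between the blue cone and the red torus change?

+2.6

They were about 3.8 units apart before and 6.4 after — 2.6 units further apart.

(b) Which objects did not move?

the cyan cone and the orange sphere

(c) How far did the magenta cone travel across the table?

3.1

The magenta cone moved from about (4.6, 6.2) to (7.6, 7.0), a distance of √(3.0² + 0.8²) ≈ 3.1.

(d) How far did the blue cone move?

2.2

The blue cone was near (9.4, 3.8) before and (7.4, 2.8) after, so it travelled √(2.0² + 1.0²) ≈ 2.2 units.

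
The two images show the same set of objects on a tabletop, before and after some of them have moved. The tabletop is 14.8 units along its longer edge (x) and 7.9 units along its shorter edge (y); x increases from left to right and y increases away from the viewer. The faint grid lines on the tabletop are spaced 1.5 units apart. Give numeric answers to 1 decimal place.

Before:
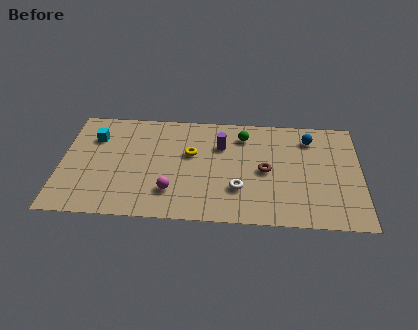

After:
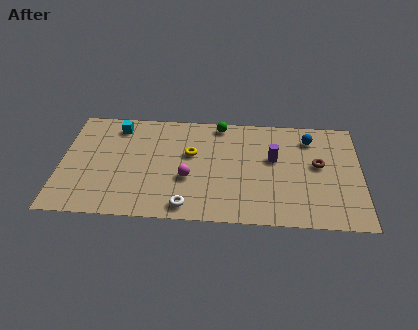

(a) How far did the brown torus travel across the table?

2.7

The brown torus moved from about (10.1, 3.8) to (12.7, 4.4), a distance of √(2.6² + 0.6²) ≈ 2.7.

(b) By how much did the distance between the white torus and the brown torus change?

+5.3

Before: roughly 1.9 units apart; after: 7.2. That's 5.3 units further apart.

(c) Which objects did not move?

the blue sphere and the yellow torus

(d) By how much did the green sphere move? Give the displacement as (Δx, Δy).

(-1.2, 0.8)

The green sphere was at about (9.0, 6.3) and moved to about (7.8, 7.1).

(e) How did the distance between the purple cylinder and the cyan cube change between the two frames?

+1.7

The distance was about 6.3 in the first image and 8.0 in the second, so they moved 1.7 units further apart.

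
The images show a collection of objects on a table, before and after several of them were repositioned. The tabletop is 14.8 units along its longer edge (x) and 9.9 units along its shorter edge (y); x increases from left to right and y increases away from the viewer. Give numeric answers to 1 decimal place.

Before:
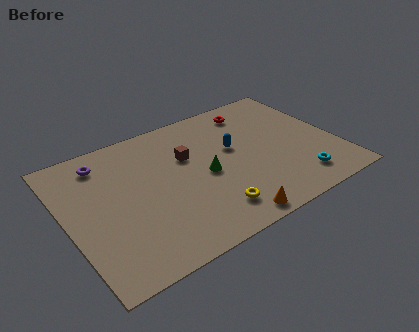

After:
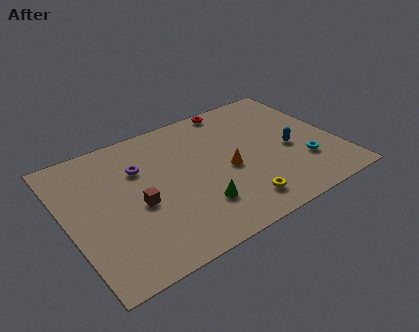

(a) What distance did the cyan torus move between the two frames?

1.2

From (12.2, 1.8) to (12.7, 2.9), the cyan torus covered √(0.5² + 1.1²) ≈ 1.2 units.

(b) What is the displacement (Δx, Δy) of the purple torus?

(1.8, -1.4)

The purple torus started near (2.4, 8.2) and ended near (4.2, 6.8).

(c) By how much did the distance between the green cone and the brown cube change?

+1.5

The distance was about 1.9 in the first image and 3.4 in the second, so they moved 1.5 units further apart.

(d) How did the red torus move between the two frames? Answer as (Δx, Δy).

(-1.0, 0.8)

The red torus started near (10.9, 8.3) and ended near (9.9, 9.1).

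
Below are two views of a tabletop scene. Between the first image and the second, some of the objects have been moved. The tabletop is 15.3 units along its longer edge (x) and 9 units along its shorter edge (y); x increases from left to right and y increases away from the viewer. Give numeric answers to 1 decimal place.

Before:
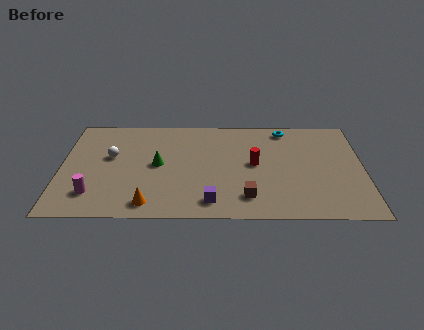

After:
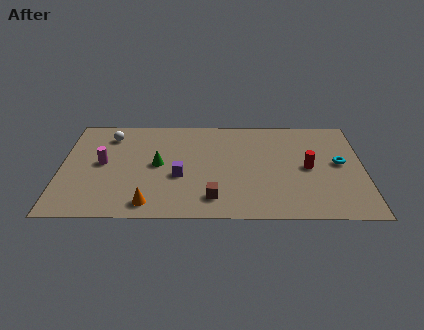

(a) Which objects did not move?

the green cone and the orange cone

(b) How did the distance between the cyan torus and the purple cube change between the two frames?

+0.7

Before: roughly 7.5 units apart; after: 8.2. That's 0.7 units further apart.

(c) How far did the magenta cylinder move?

2.7

The magenta cylinder moved from about (1.7, 2.0) to (2.1, 4.7), a distance of √(0.4² + 2.7²) ≈ 2.7.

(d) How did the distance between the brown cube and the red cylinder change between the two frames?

+2.6

Before: roughly 2.9 units apart; after: 5.5. That's 2.6 units further apart.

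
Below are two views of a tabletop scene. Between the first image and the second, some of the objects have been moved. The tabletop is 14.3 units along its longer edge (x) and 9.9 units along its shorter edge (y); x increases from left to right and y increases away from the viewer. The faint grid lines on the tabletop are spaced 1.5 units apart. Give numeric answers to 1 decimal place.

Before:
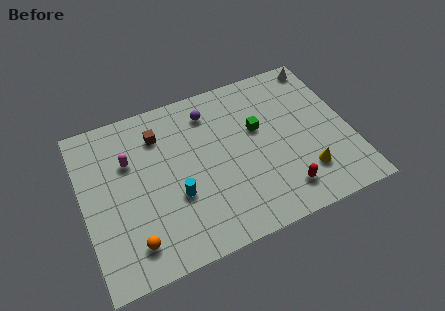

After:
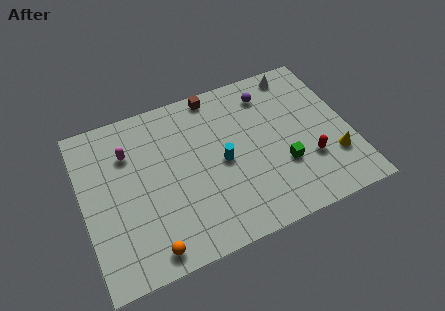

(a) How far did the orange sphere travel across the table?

1.1

The orange sphere moved from about (2.3, 1.8) to (3.1, 1.1), a distance of √(0.8² + 0.7²) ≈ 1.1.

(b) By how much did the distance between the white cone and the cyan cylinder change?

-3.9

They were about 10.1 units apart before and 6.2 after — 3.9 units closer together.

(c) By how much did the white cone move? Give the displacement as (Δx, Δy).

(-1.4, -0.1)

The white cone started near (13.4, 8.9) and ended near (12.0, 8.8).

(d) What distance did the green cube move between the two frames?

2.9

From (9.5, 6.0) to (10.5, 3.3), the green cube covered √(1.0² + 2.7²) ≈ 2.9 units.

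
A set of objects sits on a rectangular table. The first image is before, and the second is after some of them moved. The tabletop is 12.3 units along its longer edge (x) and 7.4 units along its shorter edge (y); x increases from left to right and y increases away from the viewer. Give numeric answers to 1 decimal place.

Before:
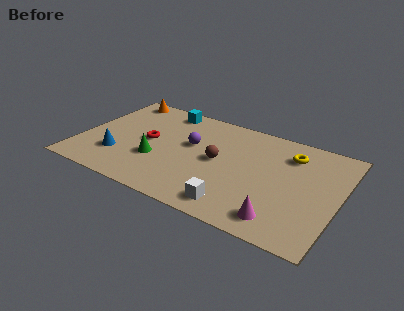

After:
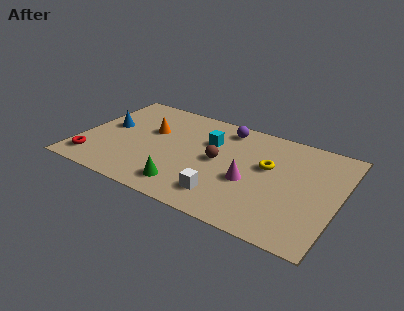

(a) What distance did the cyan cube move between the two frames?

2.8

From (3.6, 6.5) to (6.0, 5.0), the cyan cube covered √(2.4² + 1.5²) ≈ 2.8 units.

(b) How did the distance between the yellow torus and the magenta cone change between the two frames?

-2.9

They were about 4.5 units apart before and 1.6 after — 2.9 units closer together.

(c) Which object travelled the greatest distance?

the red torus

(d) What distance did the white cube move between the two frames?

0.7

From (7.8, 1.1) to (7.2, 1.5), the white cube covered √(0.6² + 0.4²) ≈ 0.7 units.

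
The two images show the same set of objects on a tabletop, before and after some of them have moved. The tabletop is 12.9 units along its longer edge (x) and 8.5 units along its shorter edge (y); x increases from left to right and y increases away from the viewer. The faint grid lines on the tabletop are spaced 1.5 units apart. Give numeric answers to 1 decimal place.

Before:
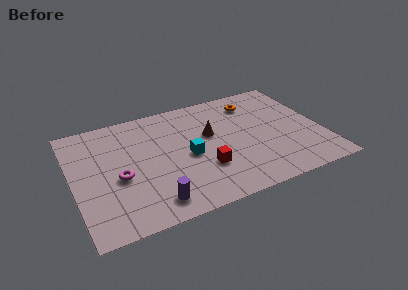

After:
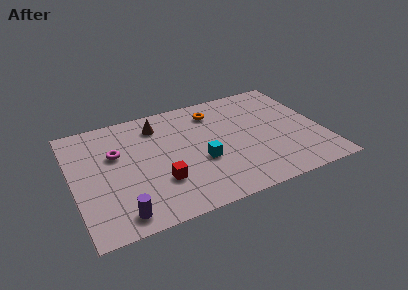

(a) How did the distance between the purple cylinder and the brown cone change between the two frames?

+1.1

The distance was about 5.1 in the first image and 6.2 in the second, so they moved 1.1 units further apart.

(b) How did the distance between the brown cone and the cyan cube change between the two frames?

+2.2

The distance was about 1.8 in the first image and 4.0 in the second, so they moved 2.2 units further apart.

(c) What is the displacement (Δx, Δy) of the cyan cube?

(0.6, -0.6)

The cyan cube was at about (5.9, 3.9) and moved to about (6.5, 3.3).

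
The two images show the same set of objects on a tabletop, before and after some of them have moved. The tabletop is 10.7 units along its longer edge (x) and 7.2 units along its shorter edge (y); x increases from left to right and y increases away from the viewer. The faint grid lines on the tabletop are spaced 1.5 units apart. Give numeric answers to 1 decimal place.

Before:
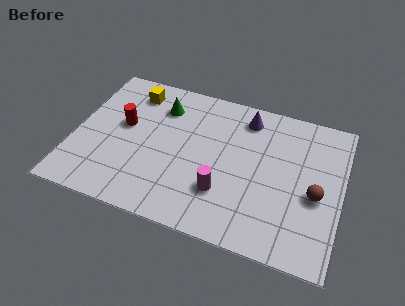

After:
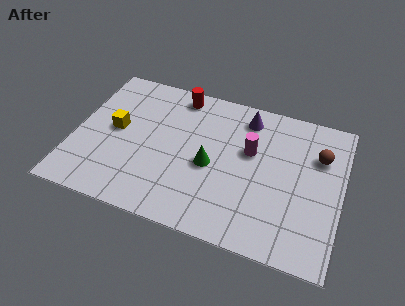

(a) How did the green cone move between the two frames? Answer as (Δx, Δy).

(2.2, -2.3)

The green cone started near (3.3, 5.5) and ended near (5.5, 3.2).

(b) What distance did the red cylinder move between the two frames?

3.0

From (1.9, 4.1) to (3.9, 6.3), the red cylinder covered √(2.0² + 2.2²) ≈ 3.0 units.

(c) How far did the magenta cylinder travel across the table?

2.5

The magenta cylinder was near (6.1, 2.1) before and (7.0, 4.4) after, so it travelled √(0.9² + 2.3²) ≈ 2.5 units.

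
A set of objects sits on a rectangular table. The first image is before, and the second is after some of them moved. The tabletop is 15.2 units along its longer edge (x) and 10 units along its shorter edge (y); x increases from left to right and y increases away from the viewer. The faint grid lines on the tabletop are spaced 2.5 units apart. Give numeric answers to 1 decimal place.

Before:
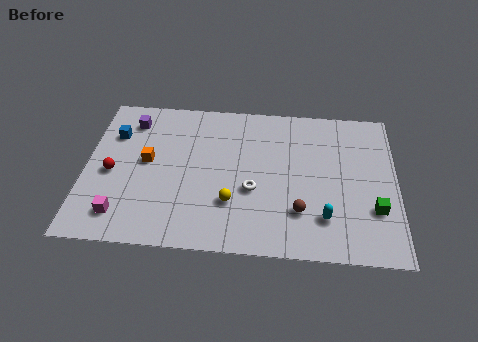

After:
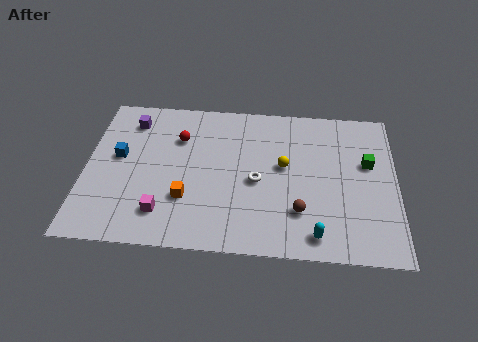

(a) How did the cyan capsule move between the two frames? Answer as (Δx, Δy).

(-0.4, -1.1)

The cyan capsule started near (11.7, 2.4) and ended near (11.3, 1.3).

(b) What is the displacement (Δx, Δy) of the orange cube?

(2.0, -2.3)

The orange cube was at about (3.0, 5.4) and moved to about (5.0, 3.1).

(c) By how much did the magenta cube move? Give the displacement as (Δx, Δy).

(2.0, 0.3)

The magenta cube started near (1.9, 1.8) and ended near (3.9, 2.1).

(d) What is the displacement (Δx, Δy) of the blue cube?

(0.3, -1.5)

The blue cube started near (1.3, 7.1) and ended near (1.6, 5.6).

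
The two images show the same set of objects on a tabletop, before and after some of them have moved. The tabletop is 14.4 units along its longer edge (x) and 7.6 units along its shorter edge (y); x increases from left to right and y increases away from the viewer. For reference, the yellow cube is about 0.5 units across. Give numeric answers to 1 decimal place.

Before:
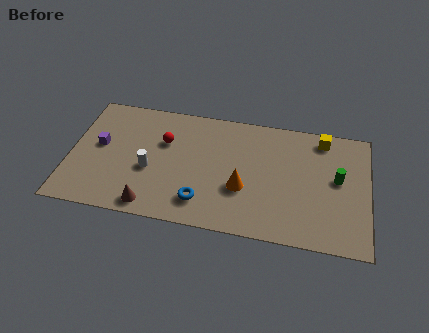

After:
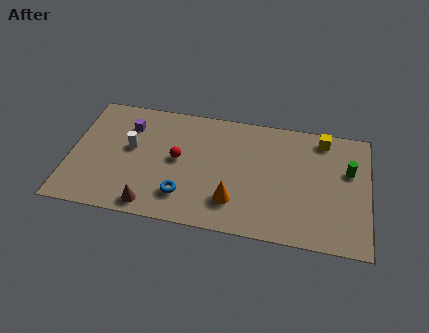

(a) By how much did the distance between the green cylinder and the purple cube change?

-0.8

They were about 11.5 units apart before and 10.7 after — 0.8 units closer together.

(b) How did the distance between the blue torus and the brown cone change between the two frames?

-0.8

Before: roughly 2.5 units apart; after: 1.7. That's 0.8 units closer together.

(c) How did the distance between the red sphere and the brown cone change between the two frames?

-0.8

They were about 4.1 units apart before and 3.3 after — 0.8 units closer together.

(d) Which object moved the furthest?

the purple cube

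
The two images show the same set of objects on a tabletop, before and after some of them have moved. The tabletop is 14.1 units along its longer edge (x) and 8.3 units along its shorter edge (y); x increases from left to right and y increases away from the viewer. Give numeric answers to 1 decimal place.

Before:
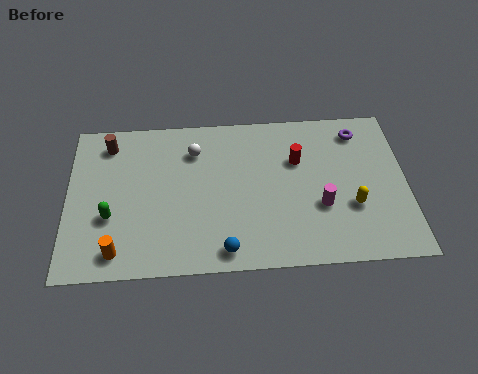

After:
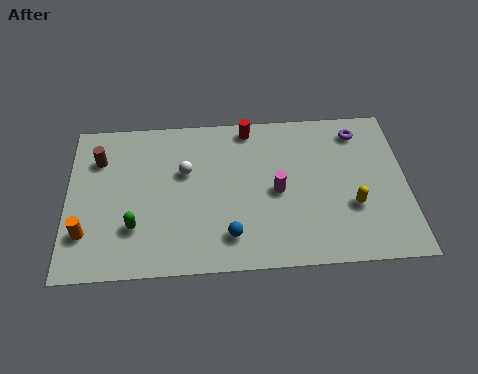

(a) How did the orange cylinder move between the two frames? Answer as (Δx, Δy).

(-1.3, 1.0)

From the two frames, the orange cylinder sits at roughly (2.1, 1.2) before and (0.8, 2.2) after.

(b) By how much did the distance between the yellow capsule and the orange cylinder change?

+1.2

Before: roughly 9.8 units apart; after: 11.0. That's 1.2 units further apart.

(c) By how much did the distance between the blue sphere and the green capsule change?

-1.1

They were about 5.1 units apart before and 4.0 after — 1.1 units closer together.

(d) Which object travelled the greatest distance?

the red cylinder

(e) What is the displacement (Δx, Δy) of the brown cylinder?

(-0.4, -0.8)

The brown cylinder started near (1.7, 6.9) and ended near (1.3, 6.1).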